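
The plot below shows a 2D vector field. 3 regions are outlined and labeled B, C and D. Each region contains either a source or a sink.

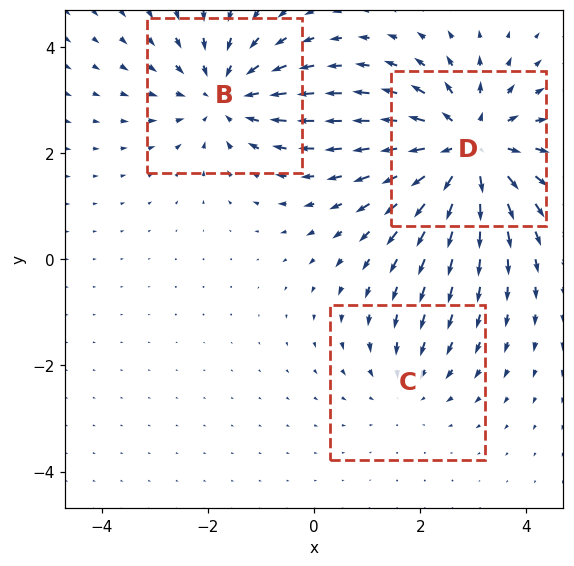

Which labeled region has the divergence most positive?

D

Divergence at each region's feature centre — B: about -3, C: about -2, D: about +4. Region D is most positive.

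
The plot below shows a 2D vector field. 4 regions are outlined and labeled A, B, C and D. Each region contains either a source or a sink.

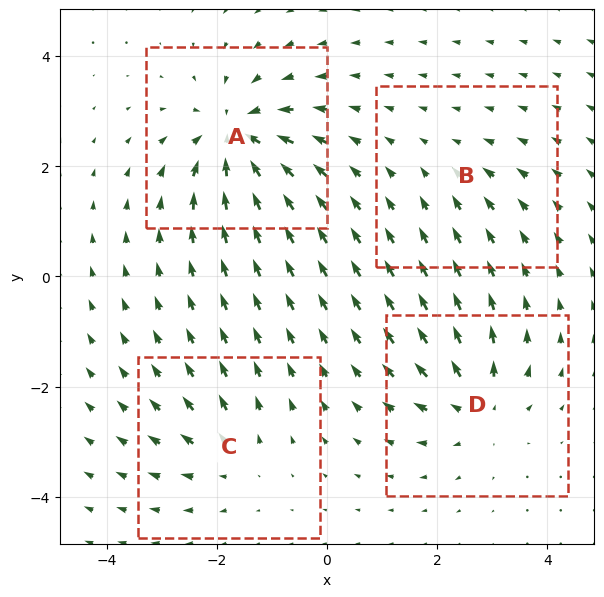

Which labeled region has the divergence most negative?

A

Divergence at each region's feature centre — A: about -8, B: about -2, C: about +4, D: about +6. Region A is most negative.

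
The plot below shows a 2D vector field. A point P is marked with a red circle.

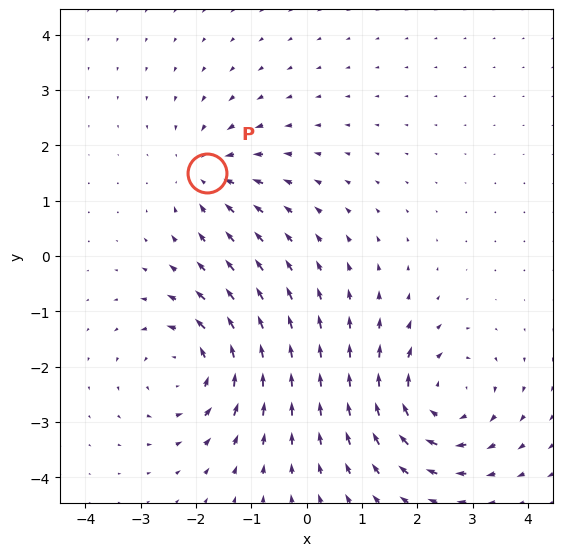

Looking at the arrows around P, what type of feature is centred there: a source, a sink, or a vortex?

sink

At P (-1.8, 1.5) the arrows converge inward. Divergence about -4, curl ≈0 — negative divergence with near-zero curl is a sink.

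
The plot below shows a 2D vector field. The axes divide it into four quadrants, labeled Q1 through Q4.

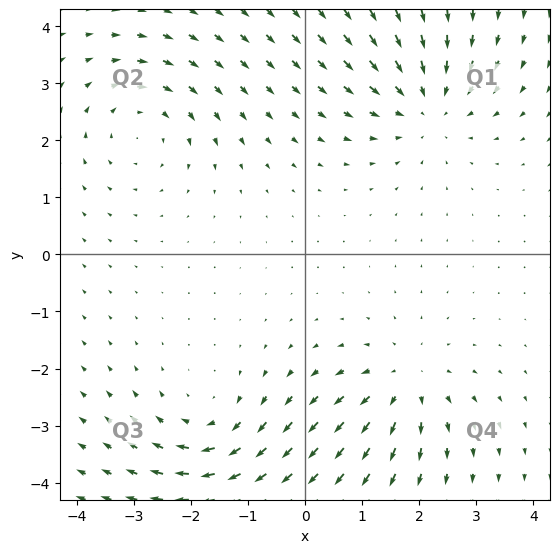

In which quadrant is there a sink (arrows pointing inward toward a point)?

Q1

The sink sits at approximately (2.1, 2.6), which lies in quadrant Q1. The divergence there is about -4, negative as expected for a sink.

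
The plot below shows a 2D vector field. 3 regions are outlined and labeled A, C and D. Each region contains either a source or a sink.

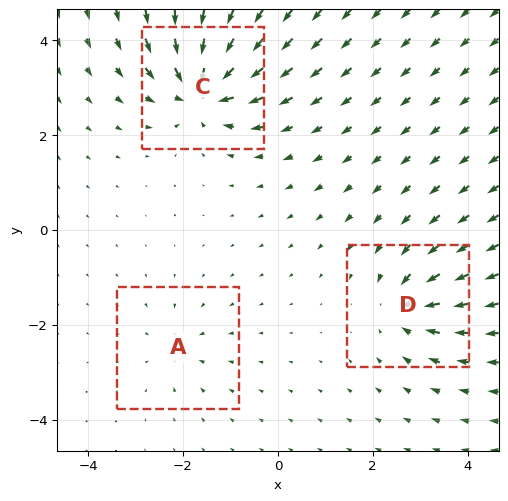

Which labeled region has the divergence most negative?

Divergence at each region's feature centre — A: about -2, C: about -6, D: about -4. Region C is most negative.

C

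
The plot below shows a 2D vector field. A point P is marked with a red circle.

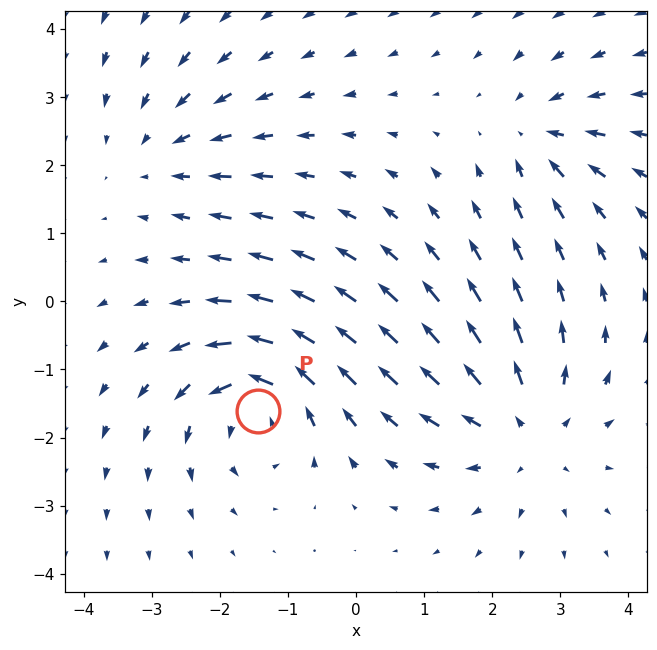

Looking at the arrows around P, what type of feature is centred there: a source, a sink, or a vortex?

At P (-1.4, -1.6) the arrows circulate counterclockwise. Divergence ≈0, curl about +6 — near-zero divergence with nonzero curl is a vortex.

vortex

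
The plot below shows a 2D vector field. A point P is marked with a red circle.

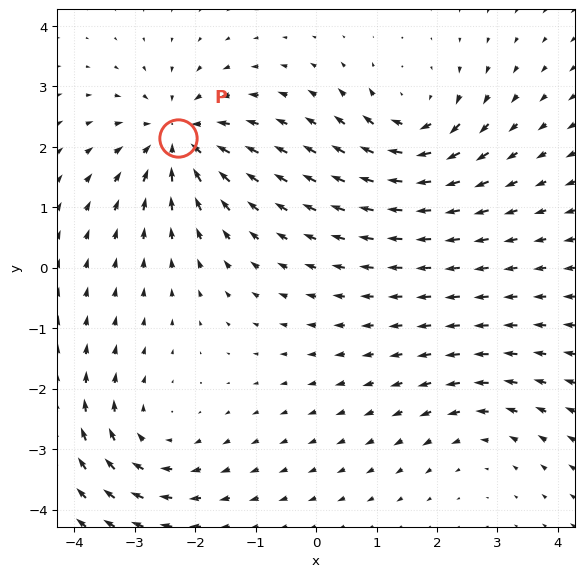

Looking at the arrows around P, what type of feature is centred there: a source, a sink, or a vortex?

sink

At P (-2.3, 2.1) the arrows converge inward. Divergence about -5, curl ≈0 — negative divergence with near-zero curl is a sink.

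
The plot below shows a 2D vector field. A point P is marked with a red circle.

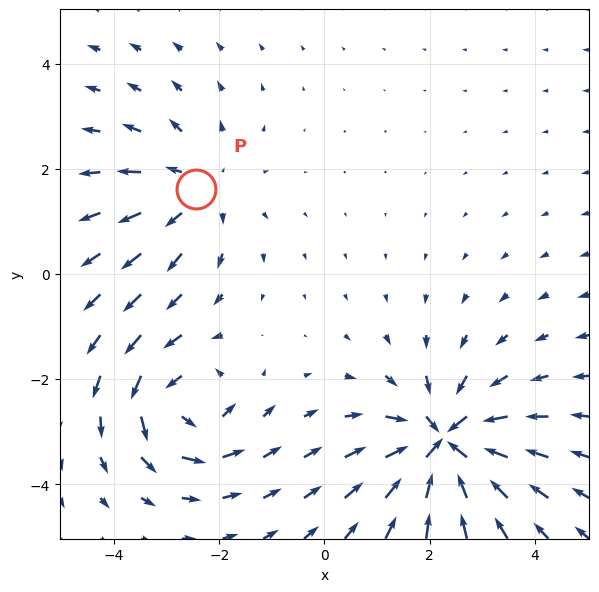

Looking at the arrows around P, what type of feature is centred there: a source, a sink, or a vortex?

At P (-2.4, 1.6) the arrows spread outward. Divergence about +3, curl ≈0 — positive divergence with near-zero curl is a source.

source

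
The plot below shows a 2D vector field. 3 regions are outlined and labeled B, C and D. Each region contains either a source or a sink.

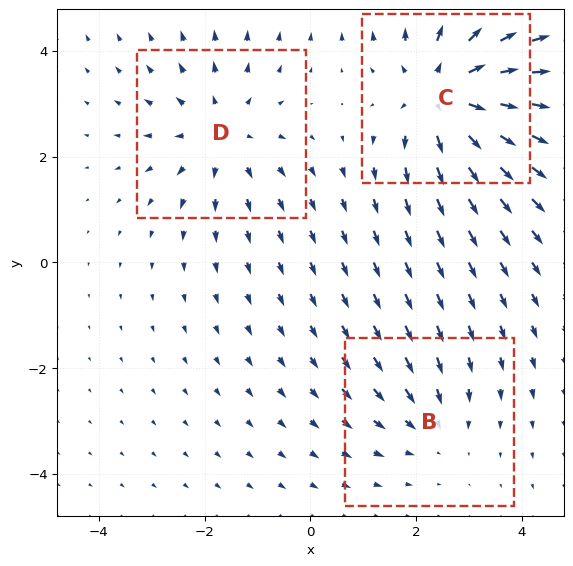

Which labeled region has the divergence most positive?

Divergence at each region's feature centre — B: about -2, C: about +4, D: about +3. Region C is most positive.

C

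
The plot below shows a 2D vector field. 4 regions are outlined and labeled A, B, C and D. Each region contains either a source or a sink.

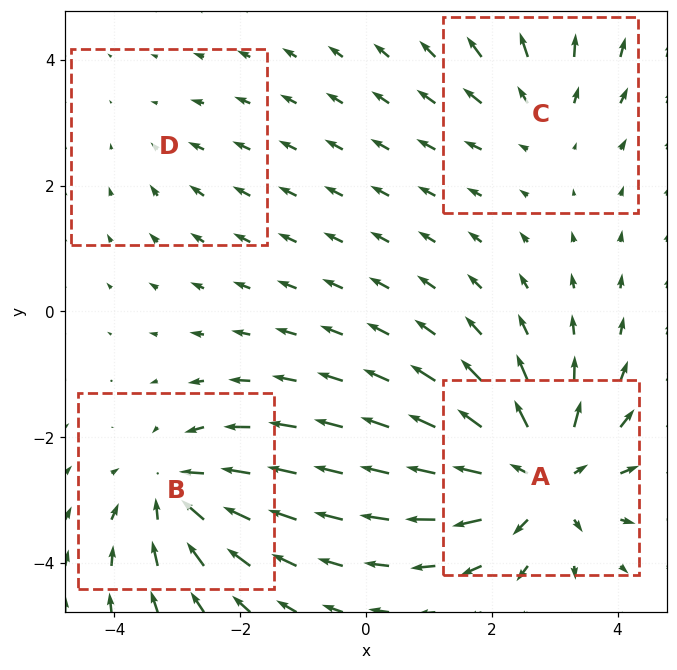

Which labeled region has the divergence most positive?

A

Divergence at each region's feature centre — A: about +7, B: about -5, C: about +3, D: about -2. Region A is most positive.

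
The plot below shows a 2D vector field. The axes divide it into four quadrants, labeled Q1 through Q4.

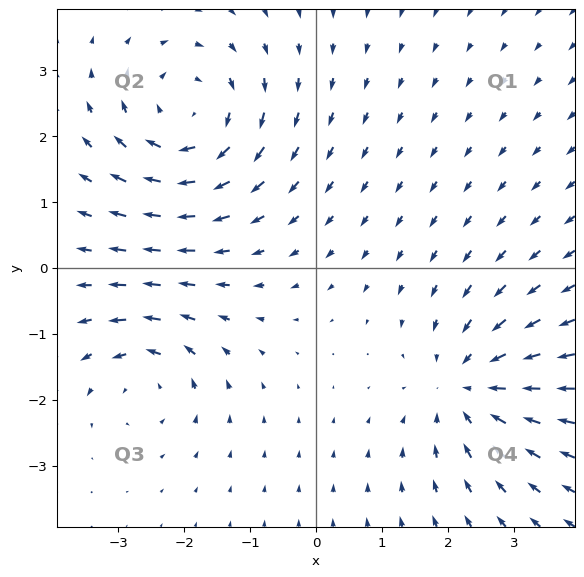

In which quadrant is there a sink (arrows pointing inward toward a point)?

Q4

The sink sits at approximately (2.3, -1.8), which lies in quadrant Q4. The divergence there is about -4, negative as expected for a sink.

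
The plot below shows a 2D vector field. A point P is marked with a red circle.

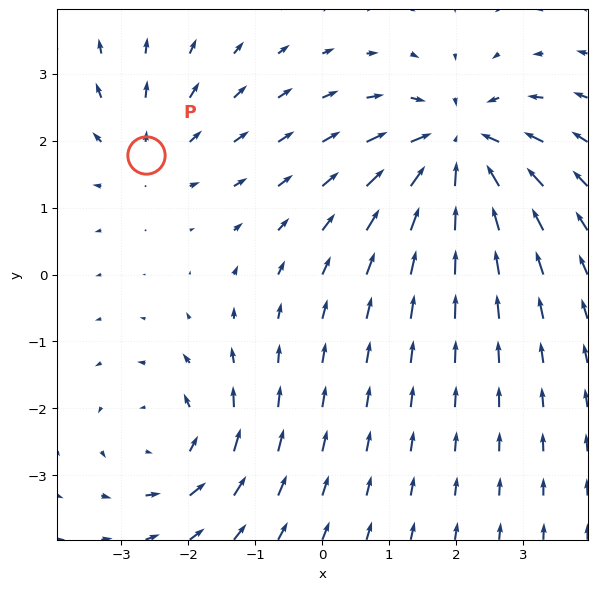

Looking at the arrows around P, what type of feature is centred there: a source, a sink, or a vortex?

At P (-2.6, 1.8) the arrows spread outward. Divergence about +2, curl ≈0 — positive divergence with near-zero curl is a source.

source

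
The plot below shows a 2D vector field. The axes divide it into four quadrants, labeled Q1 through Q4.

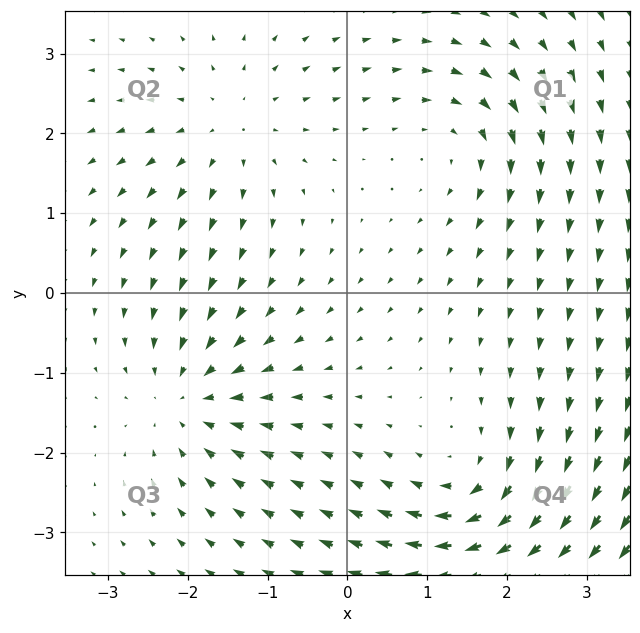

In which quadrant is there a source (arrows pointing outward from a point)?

The source sits at approximately (-1.5, 2.1), which lies in quadrant Q2. The divergence there is about +3, positive as expected for a source.

Q2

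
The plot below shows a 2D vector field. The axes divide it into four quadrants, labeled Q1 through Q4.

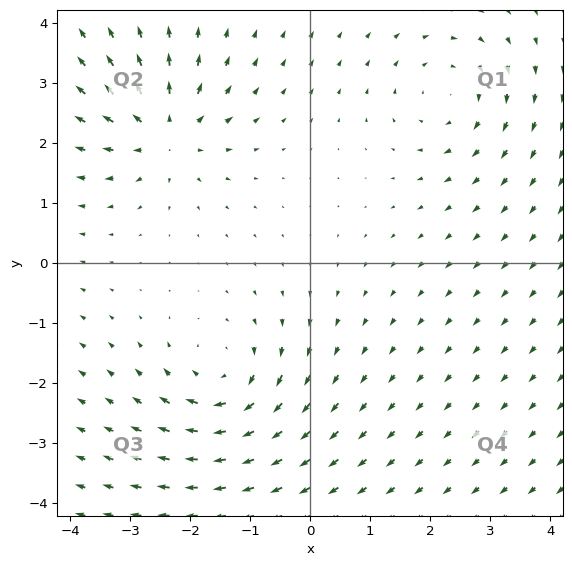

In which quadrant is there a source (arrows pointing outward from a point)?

Q2

The source sits at approximately (-2.4, 2.2), which lies in quadrant Q2. The divergence there is about +4, positive as expected for a source.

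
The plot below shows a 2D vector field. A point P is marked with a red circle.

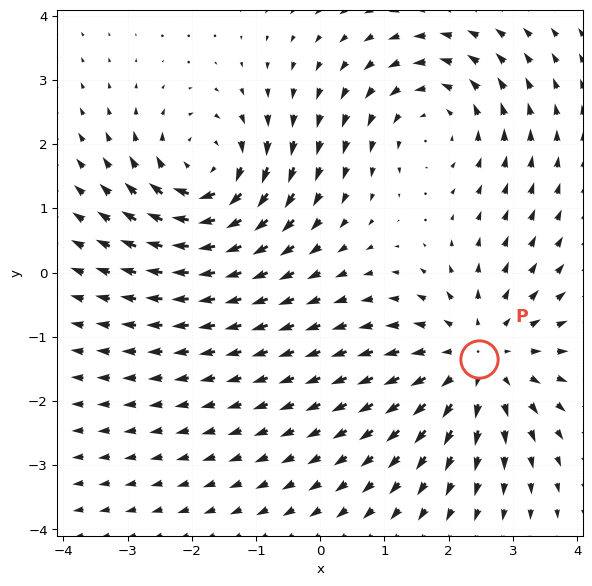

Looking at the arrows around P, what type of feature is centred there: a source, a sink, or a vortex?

source

At P (2.5, -1.3) the arrows spread outward. Divergence about +4, curl ≈0 — positive divergence with near-zero curl is a source.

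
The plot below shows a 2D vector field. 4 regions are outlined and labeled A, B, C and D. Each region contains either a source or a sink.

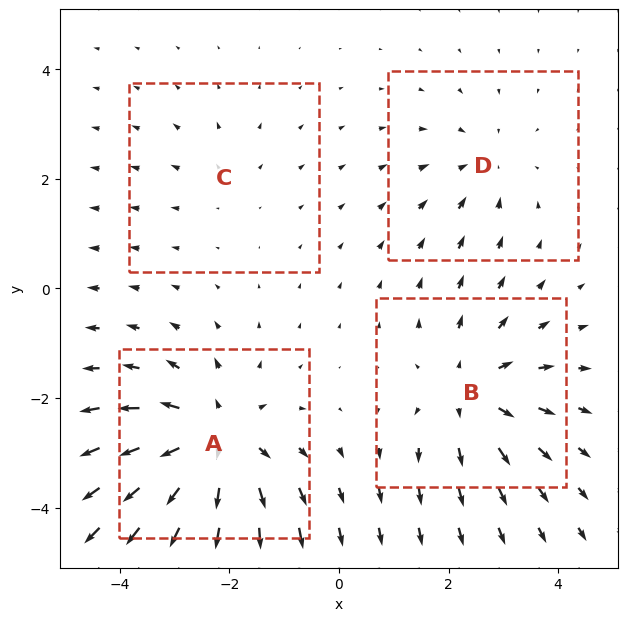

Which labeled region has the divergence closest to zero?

C

Divergence at each region's feature centre — A: about +7, B: about +5, C: about +2, D: about -3. Region C is closest to zero.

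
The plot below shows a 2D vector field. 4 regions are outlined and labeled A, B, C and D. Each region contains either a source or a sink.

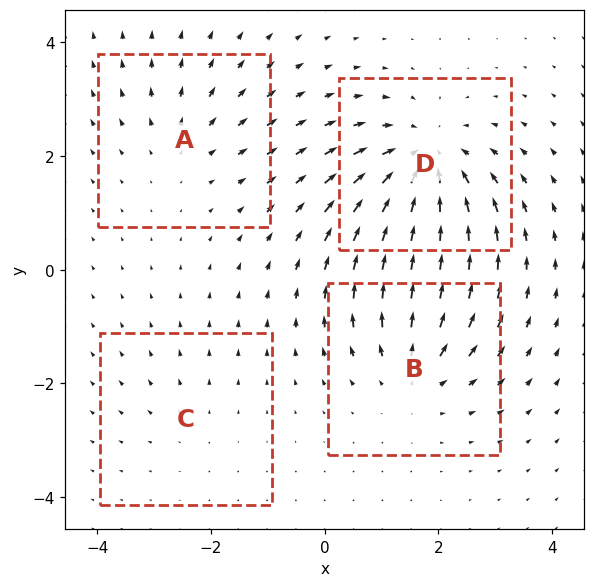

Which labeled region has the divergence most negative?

Divergence at each region's feature centre — A: about +3, B: about +4, C: about +2, D: about -6. Region D is most negative.

D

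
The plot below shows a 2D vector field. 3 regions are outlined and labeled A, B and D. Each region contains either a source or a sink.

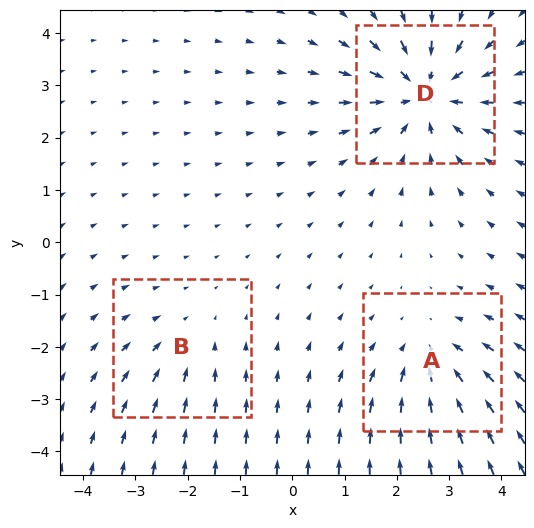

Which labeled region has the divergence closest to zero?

B

Divergence at each region's feature centre — A: about -3, B: about -2, D: about -5. Region B is closest to zero.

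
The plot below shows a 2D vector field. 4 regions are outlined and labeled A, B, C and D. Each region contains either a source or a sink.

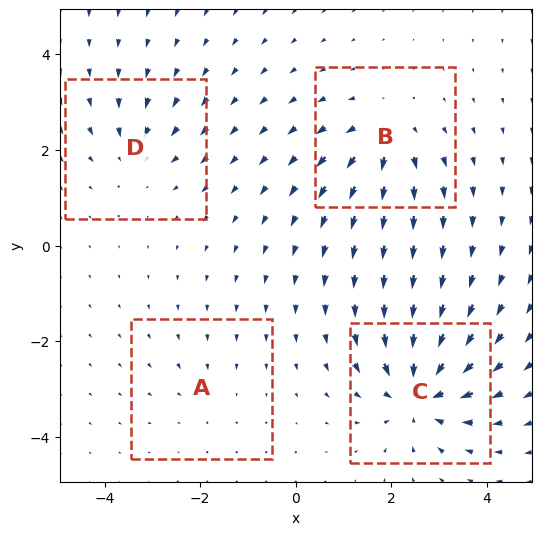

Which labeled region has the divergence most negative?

C

Divergence at each region's feature centre — A: about -2, B: about +5, C: about -8, D: about -4. Region C is most negative.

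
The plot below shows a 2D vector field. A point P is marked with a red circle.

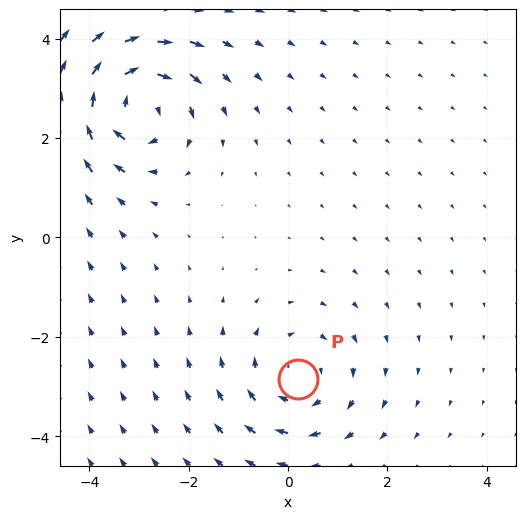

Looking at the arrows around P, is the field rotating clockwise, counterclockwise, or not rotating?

Near P at (0.2, -2.9) the arrows circulate clockwise. The curl (z-component) there is about -3; negative curl means clockwise rotation.

clockwise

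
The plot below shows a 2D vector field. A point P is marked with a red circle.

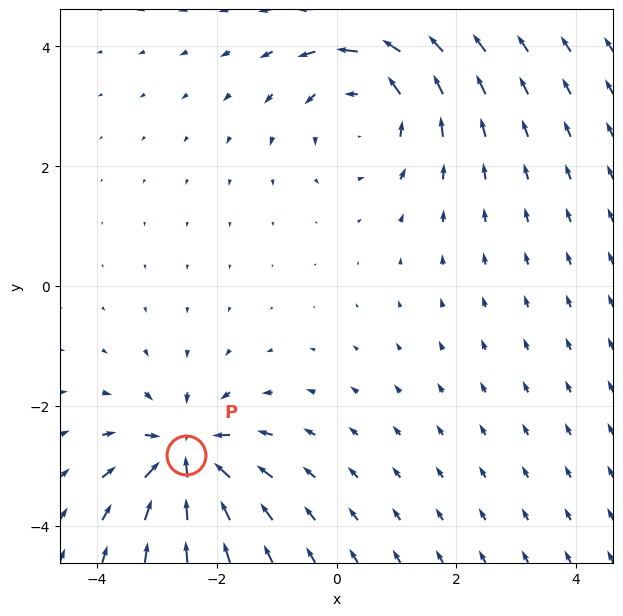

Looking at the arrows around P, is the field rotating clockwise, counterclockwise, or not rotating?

Near P at (-2.5, -2.8) the arrows show no circulation. The curl there is ≈0.

not rotating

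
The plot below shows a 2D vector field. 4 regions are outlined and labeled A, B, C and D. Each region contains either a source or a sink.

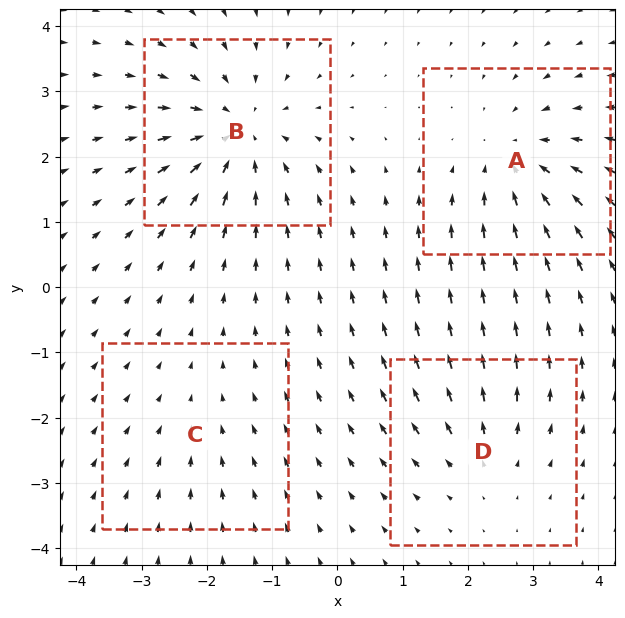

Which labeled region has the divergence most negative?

Divergence at each region's feature centre — A: about -5, B: about -6, C: about -2, D: about +3. Region B is most negative.

B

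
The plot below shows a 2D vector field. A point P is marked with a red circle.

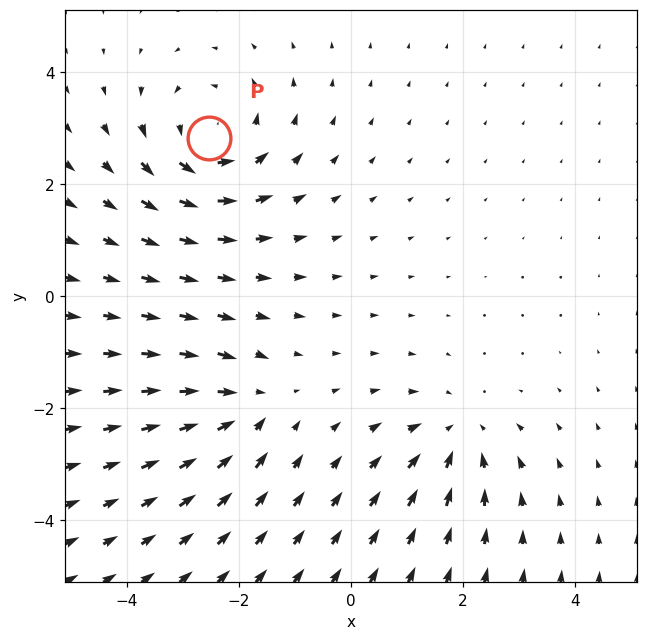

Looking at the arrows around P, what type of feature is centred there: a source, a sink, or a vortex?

At P (-2.5, 2.8) the arrows circulate counterclockwise. Divergence ≈0, curl about +4 — near-zero divergence with nonzero curl is a vortex.

vortex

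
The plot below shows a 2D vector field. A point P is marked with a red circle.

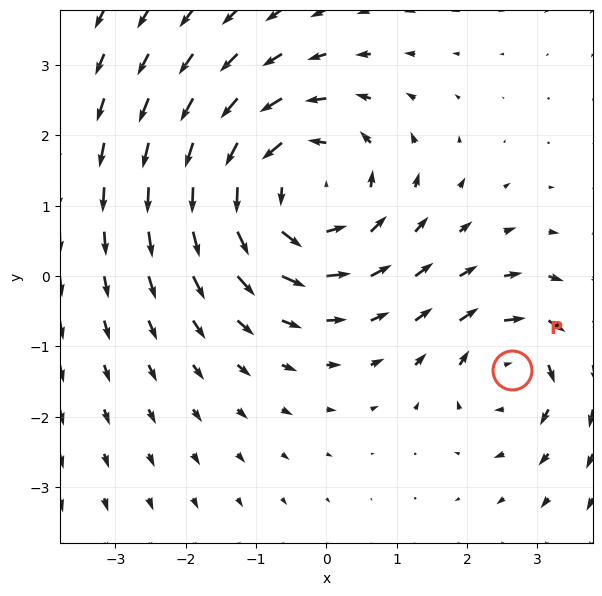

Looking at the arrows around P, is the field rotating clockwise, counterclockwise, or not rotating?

clockwise

Near P at (2.6, -1.3) the arrows circulate clockwise. The curl (z-component) there is about -4; negative curl means clockwise rotation.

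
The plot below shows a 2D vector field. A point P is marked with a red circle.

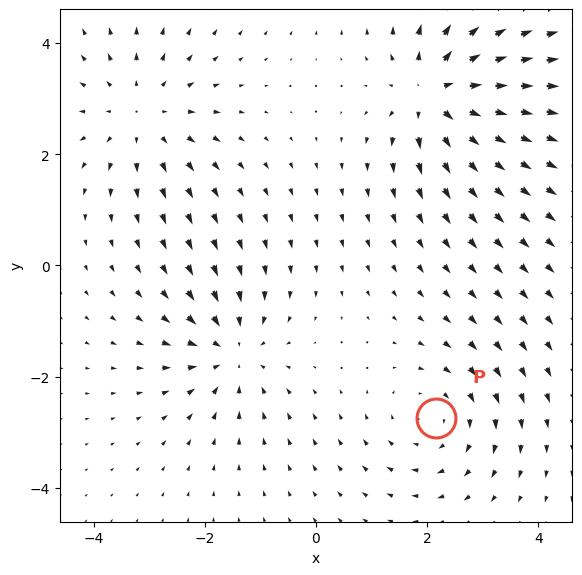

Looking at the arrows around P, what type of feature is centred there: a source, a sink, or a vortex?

vortex

At P (2.2, -2.7) the arrows circulate clockwise. Divergence ≈0, curl about -3 — near-zero divergence with nonzero curl is a vortex.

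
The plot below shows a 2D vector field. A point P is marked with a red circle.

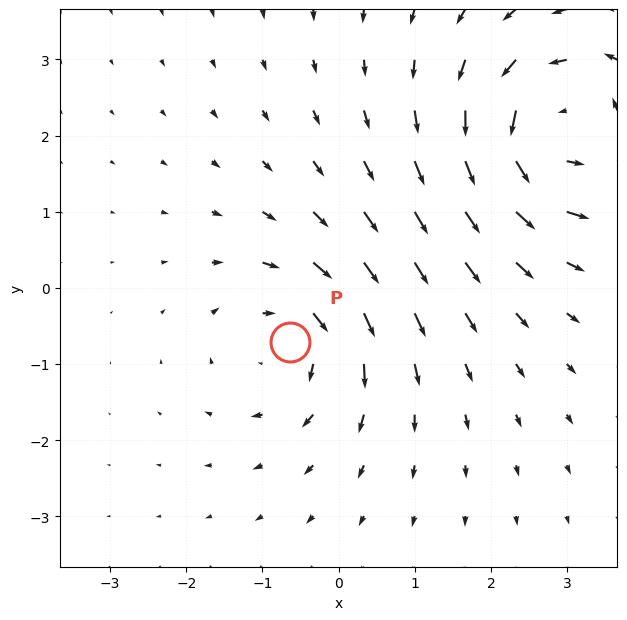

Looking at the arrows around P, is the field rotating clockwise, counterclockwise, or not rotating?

clockwise

Near P at (-0.6, -0.7) the arrows circulate clockwise. The curl (z-component) there is about -4; negative curl means clockwise rotation.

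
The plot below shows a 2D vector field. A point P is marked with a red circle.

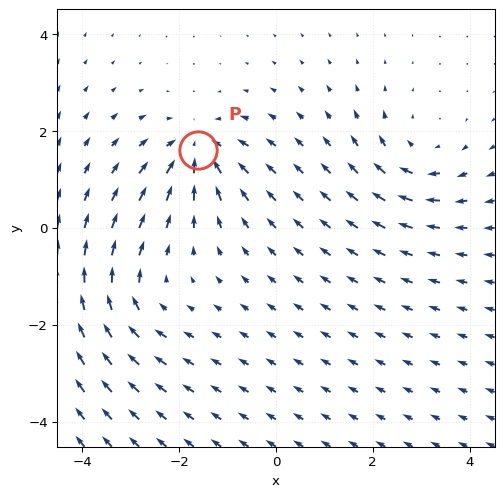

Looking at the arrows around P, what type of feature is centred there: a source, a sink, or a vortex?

At P (-1.6, 1.6) the arrows converge inward. Divergence about -4, curl ≈0 — negative divergence with near-zero curl is a sink.

sink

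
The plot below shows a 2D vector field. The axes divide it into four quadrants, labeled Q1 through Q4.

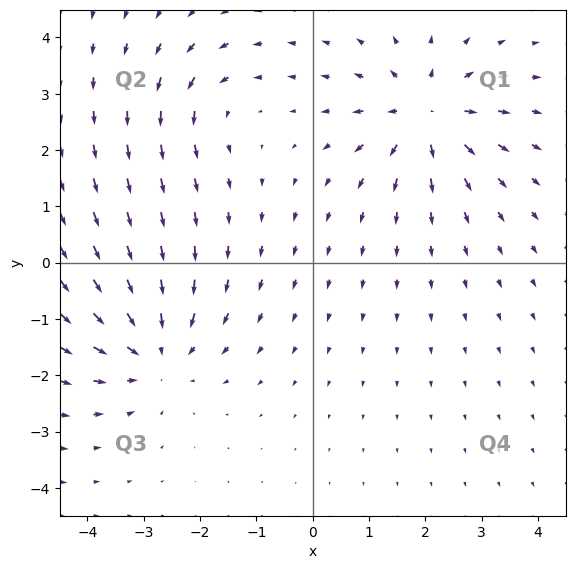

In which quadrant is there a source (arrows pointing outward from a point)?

Q1

The source sits at approximately (2.0, 2.6), which lies in quadrant Q1. The divergence there is about +6, positive as expected for a source.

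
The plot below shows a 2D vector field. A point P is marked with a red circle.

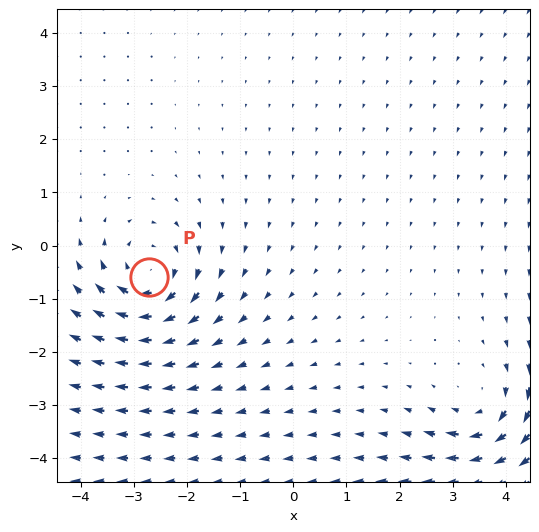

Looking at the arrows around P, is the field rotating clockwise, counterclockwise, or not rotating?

Near P at (-2.7, -0.6) the arrows circulate clockwise. The curl (z-component) there is about -4; negative curl means clockwise rotation.

clockwise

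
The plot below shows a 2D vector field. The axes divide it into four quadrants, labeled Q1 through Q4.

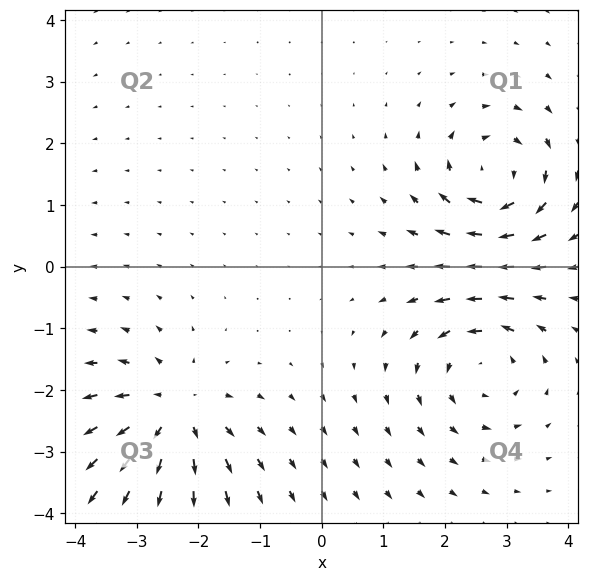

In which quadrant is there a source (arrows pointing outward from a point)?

The source sits at approximately (-2.4, -2.4), which lies in quadrant Q3. The divergence there is about +6, positive as expected for a source.

Q3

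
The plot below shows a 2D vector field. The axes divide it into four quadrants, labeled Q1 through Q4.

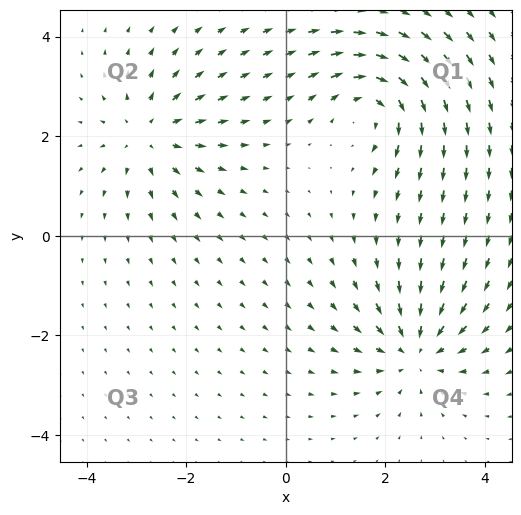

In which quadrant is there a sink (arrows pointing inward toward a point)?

The sink sits at approximately (2.6, -2.3), which lies in quadrant Q4. The divergence there is about -4, negative as expected for a sink.

Q4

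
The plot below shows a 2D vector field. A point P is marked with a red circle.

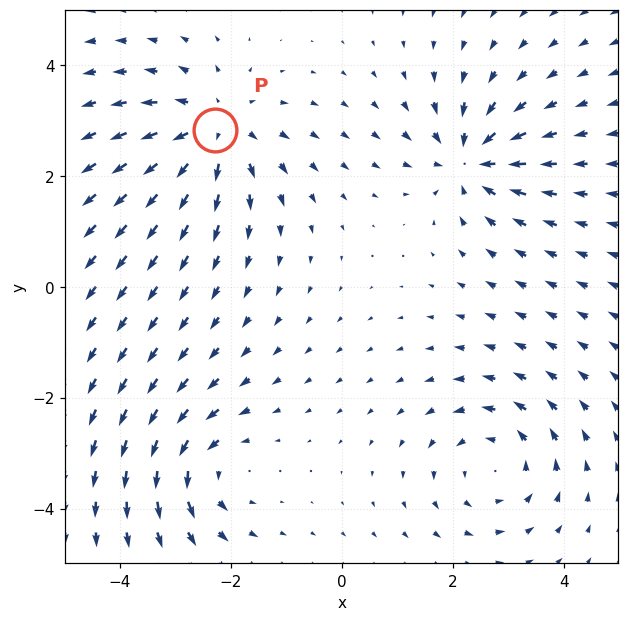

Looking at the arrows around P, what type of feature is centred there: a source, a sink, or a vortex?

At P (-2.3, 2.8) the arrows spread outward. Divergence about +5, curl ≈0 — positive divergence with near-zero curl is a source.

source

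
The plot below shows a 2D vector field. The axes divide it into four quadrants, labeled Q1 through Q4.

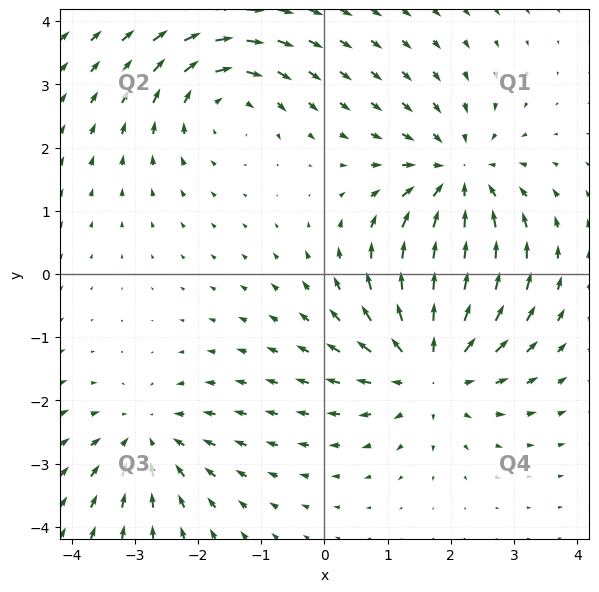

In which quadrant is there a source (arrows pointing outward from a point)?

The source sits at approximately (1.7, -1.4), which lies in quadrant Q4. The divergence there is about +5, positive as expected for a source.

Q4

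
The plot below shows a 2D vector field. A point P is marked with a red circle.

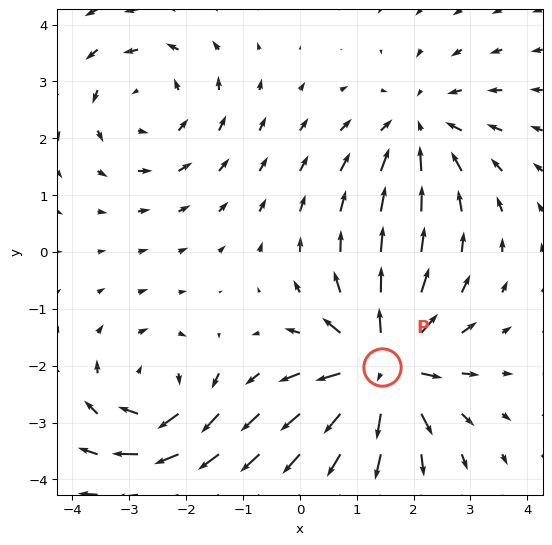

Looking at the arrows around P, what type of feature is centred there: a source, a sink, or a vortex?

source

At P (1.5, -2.0) the arrows spread outward. Divergence about +6, curl ≈0 — positive divergence with near-zero curl is a source.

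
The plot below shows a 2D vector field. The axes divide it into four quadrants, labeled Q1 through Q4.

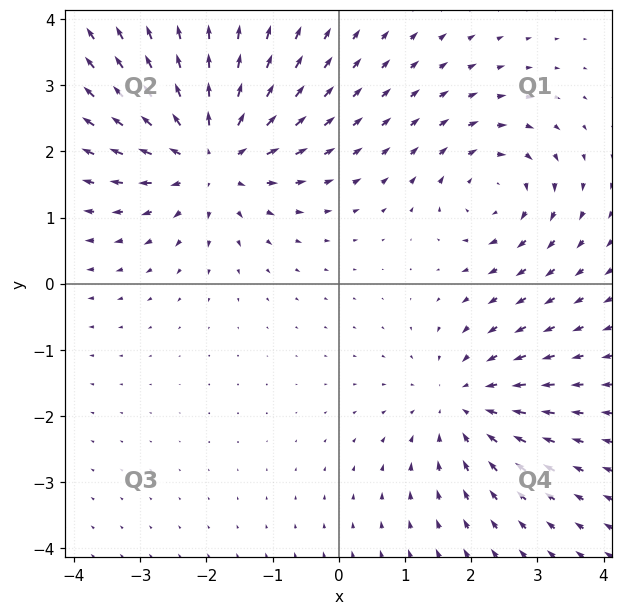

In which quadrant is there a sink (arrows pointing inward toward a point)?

The sink sits at approximately (1.9, -1.8), which lies in quadrant Q4. The divergence there is about -3, negative as expected for a sink.

Q4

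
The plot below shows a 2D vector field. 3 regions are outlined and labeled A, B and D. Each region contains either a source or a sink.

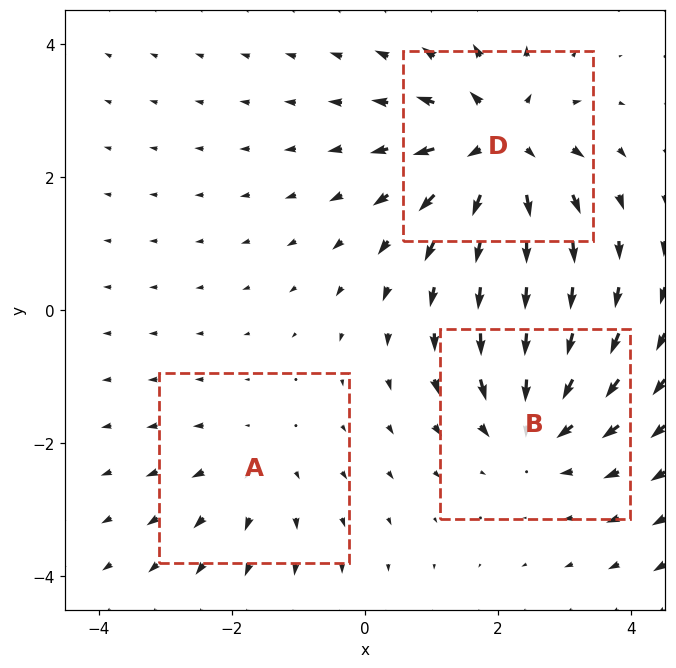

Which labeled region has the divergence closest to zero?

Divergence at each region's feature centre — A: about +2, B: about -4, D: about +5. Region A is closest to zero.

A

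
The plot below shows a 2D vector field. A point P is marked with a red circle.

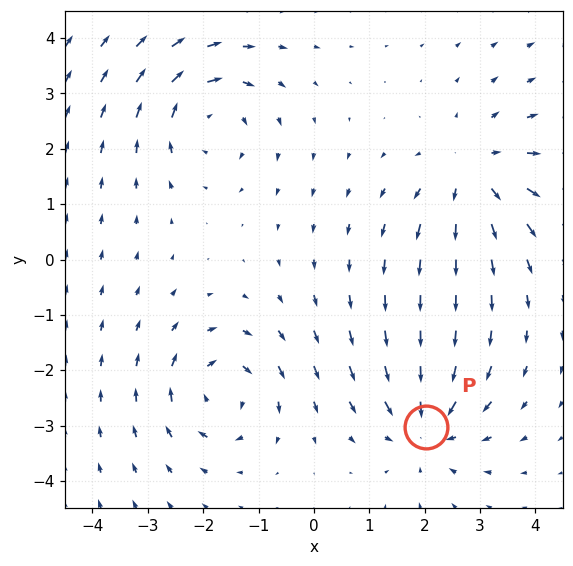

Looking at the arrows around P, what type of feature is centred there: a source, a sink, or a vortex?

sink

At P (2.0, -3.0) the arrows converge inward. Divergence about -4, curl ≈0 — negative divergence with near-zero curl is a sink.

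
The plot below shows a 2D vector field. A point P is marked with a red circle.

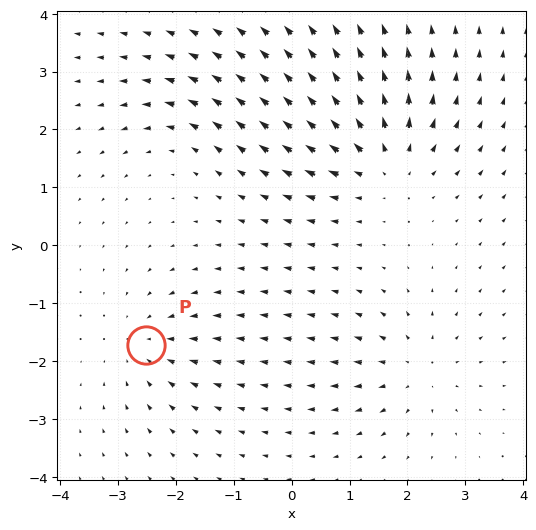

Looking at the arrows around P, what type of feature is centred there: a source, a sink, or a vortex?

At P (-2.5, -1.7) the arrows converge inward. Divergence about -3, curl ≈0 — negative divergence with near-zero curl is a sink.

sink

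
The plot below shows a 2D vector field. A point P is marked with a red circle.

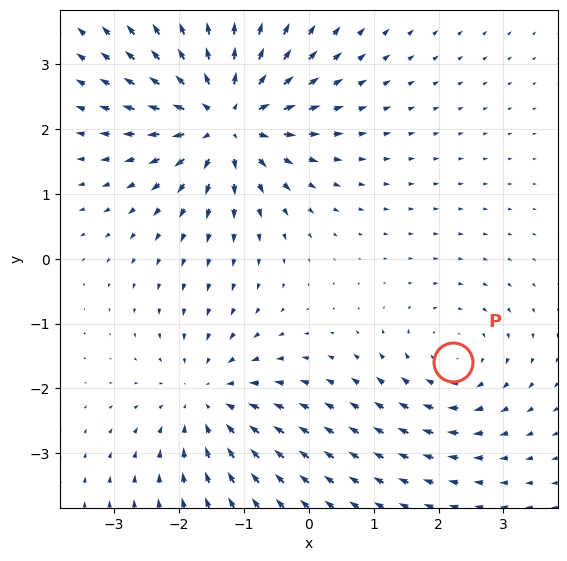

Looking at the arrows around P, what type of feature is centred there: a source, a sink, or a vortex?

vortex

At P (2.2, -1.6) the arrows circulate clockwise. Divergence ≈0, curl about -3 — near-zero divergence with nonzero curl is a vortex.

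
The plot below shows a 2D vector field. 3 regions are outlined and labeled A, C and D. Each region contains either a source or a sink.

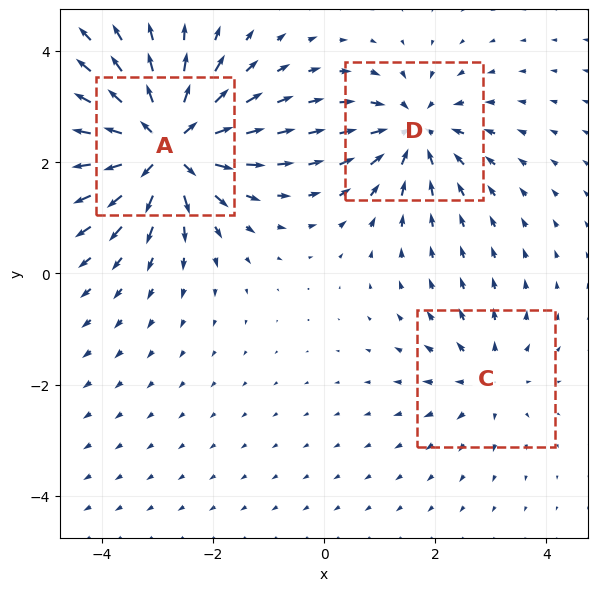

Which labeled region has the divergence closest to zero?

Divergence at each region's feature centre — A: about +6, C: about +2, D: about -4. Region C is closest to zero.

C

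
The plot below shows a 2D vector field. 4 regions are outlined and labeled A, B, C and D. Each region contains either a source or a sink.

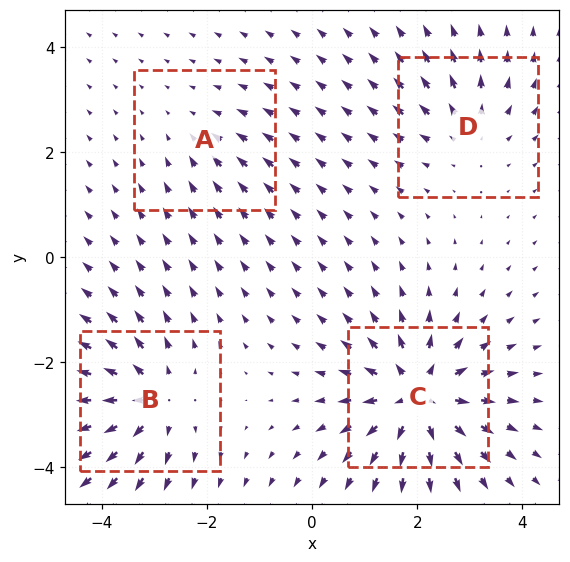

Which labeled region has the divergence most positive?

C

Divergence at each region's feature centre — A: about -2, B: about +6, C: about +8, D: about +4. Region C is most positive.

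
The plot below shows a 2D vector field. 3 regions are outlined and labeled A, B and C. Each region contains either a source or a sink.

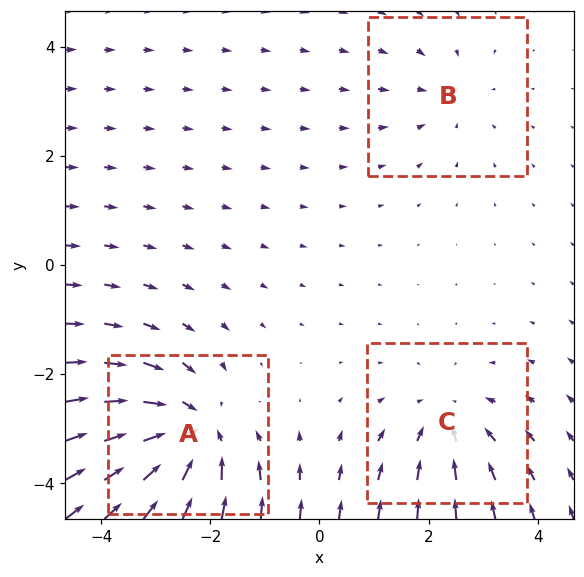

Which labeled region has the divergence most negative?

A

Divergence at each region's feature centre — A: about -5, B: about -2, C: about -3. Region A is most negative.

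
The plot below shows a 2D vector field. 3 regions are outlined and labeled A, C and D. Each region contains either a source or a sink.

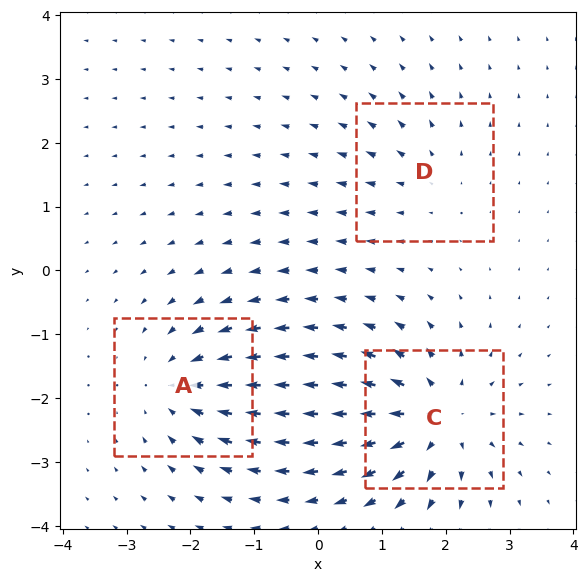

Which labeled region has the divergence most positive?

Divergence at each region's feature centre — A: about -4, C: about +5, D: about +2. Region C is most positive.

C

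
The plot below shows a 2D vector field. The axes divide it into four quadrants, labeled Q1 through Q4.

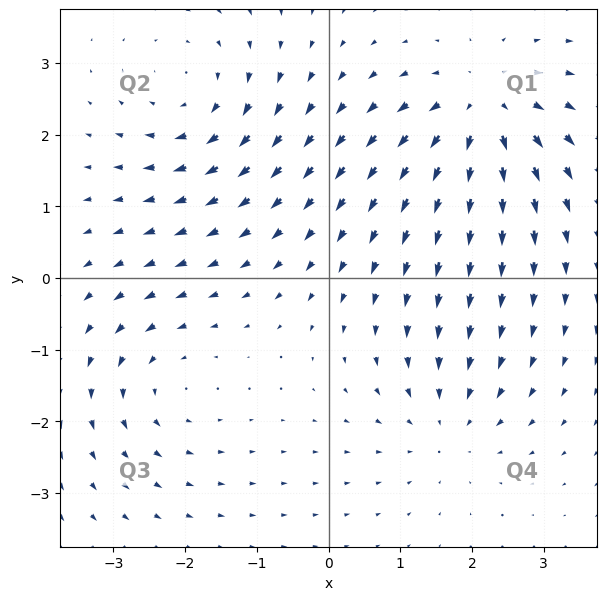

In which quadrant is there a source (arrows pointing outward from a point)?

Q1

The source sits at approximately (2.2, 2.4), which lies in quadrant Q1. The divergence there is about +5, positive as expected for a source.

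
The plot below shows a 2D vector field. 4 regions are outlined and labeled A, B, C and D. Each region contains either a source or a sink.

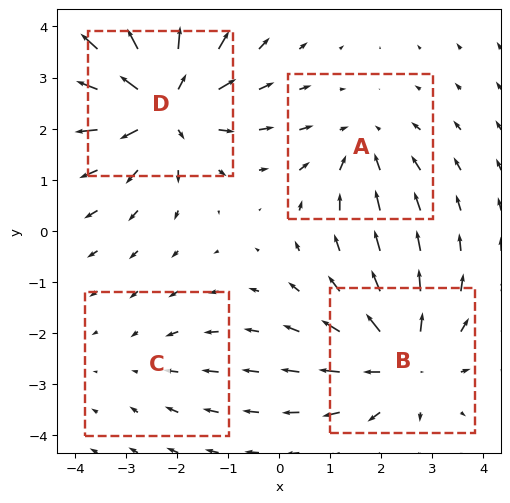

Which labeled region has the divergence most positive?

D

Divergence at each region's feature centre — A: about -3, B: about +4, C: about -2, D: about +6. Region D is most positive.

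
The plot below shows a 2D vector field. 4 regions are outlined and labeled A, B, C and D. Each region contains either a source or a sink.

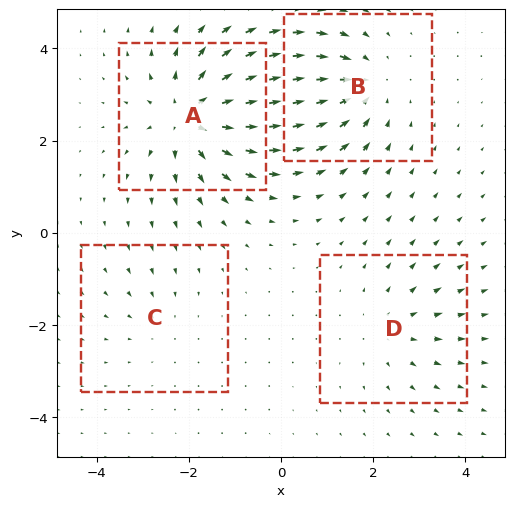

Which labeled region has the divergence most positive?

Divergence at each region's feature centre — A: about +6, B: about -5, C: about -2, D: about +3. Region A is most positive.

A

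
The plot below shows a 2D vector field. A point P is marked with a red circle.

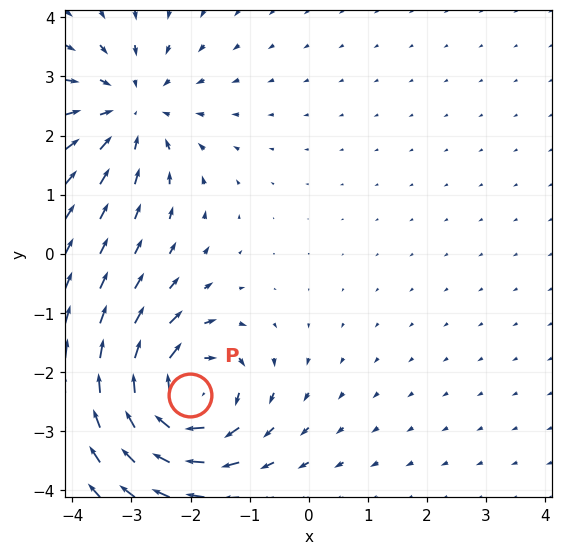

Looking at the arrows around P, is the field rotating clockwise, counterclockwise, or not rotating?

Near P at (-2.0, -2.4) the arrows circulate clockwise. The curl (z-component) there is about -6; negative curl means clockwise rotation.

clockwise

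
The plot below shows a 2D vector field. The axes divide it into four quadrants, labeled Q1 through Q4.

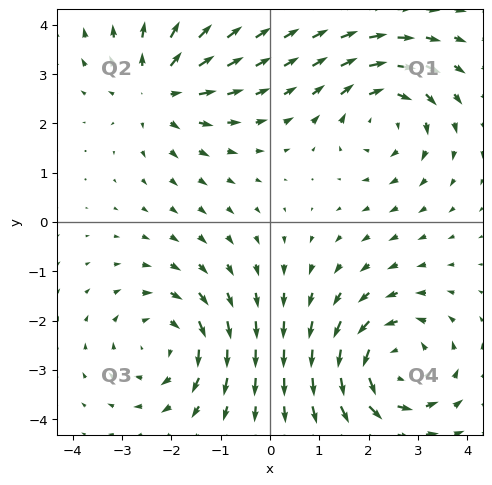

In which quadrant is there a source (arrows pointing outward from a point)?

Q2

The source sits at approximately (-2.3, 2.7), which lies in quadrant Q2. The divergence there is about +4, positive as expected for a source.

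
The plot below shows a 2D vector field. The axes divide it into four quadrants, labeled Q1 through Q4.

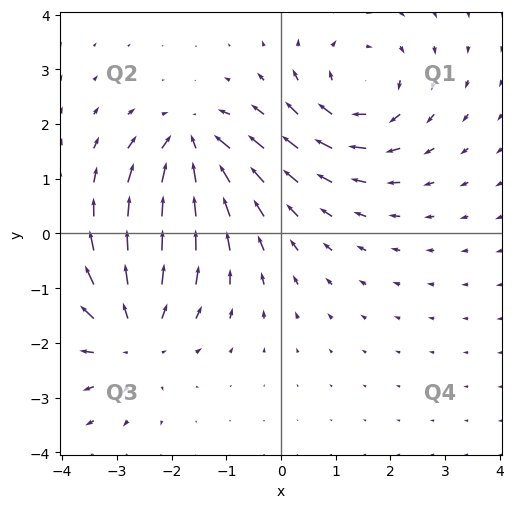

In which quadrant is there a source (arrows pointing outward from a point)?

The source sits at approximately (-2.7, -1.9), which lies in quadrant Q3. The divergence there is about +4, positive as expected for a source.

Q3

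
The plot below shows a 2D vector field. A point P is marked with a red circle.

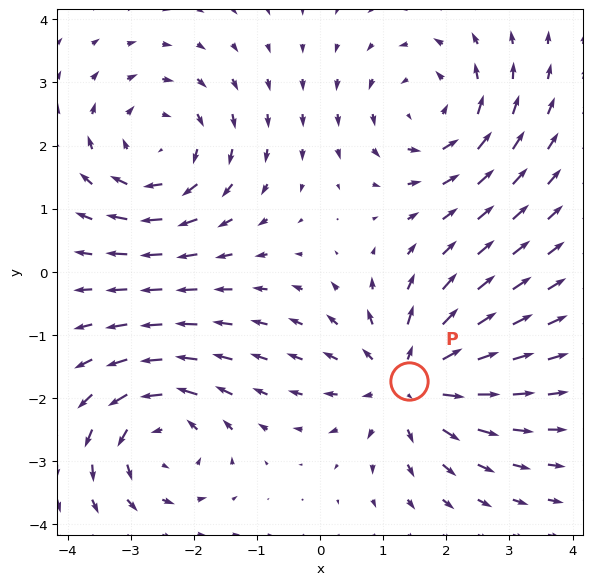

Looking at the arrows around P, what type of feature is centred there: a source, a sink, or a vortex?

At P (1.4, -1.7) the arrows spread outward. Divergence about +5, curl ≈0 — positive divergence with near-zero curl is a source.

source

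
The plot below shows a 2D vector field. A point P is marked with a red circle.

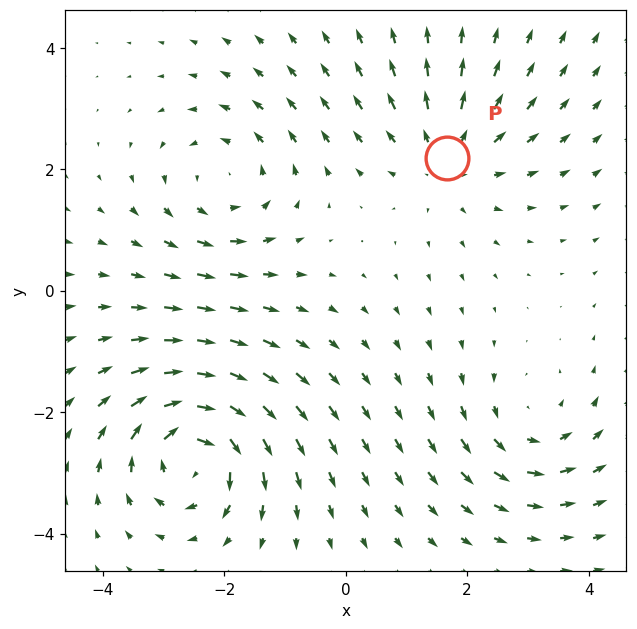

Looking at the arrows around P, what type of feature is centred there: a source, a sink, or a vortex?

At P (1.7, 2.2) the arrows spread outward. Divergence about +3, curl ≈0 — positive divergence with near-zero curl is a source.

source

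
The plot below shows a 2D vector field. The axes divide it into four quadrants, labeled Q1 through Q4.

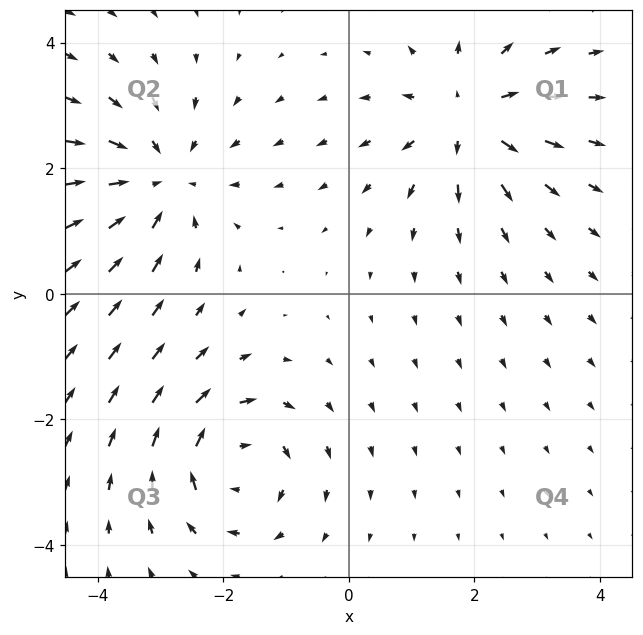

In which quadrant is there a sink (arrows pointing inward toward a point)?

The sink sits at approximately (-3.0, 1.8), which lies in quadrant Q2. The divergence there is about -3, negative as expected for a sink.

Q2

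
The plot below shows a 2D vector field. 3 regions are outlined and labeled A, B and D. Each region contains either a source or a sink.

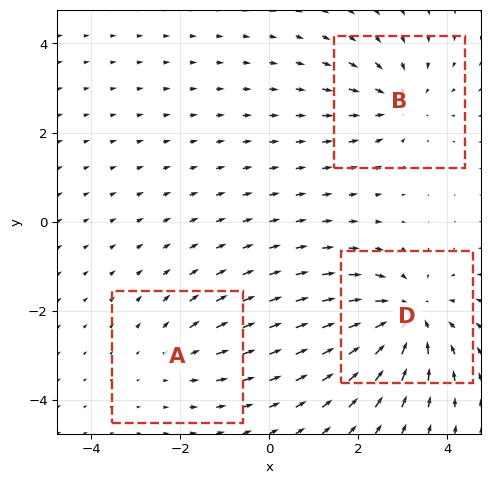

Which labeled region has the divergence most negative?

D

Divergence at each region's feature centre — A: about +2, B: about -3, D: about -4. Region D is most negative.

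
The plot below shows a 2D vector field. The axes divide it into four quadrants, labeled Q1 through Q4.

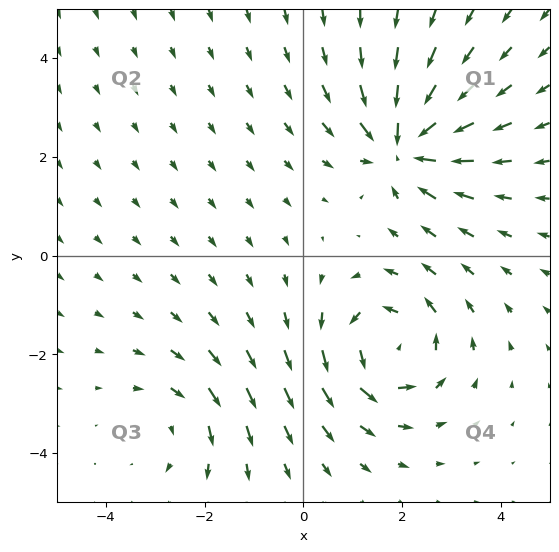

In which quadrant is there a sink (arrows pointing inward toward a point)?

Q1

The sink sits at approximately (2.0, 2.2), which lies in quadrant Q1. The divergence there is about -5, negative as expected for a sink.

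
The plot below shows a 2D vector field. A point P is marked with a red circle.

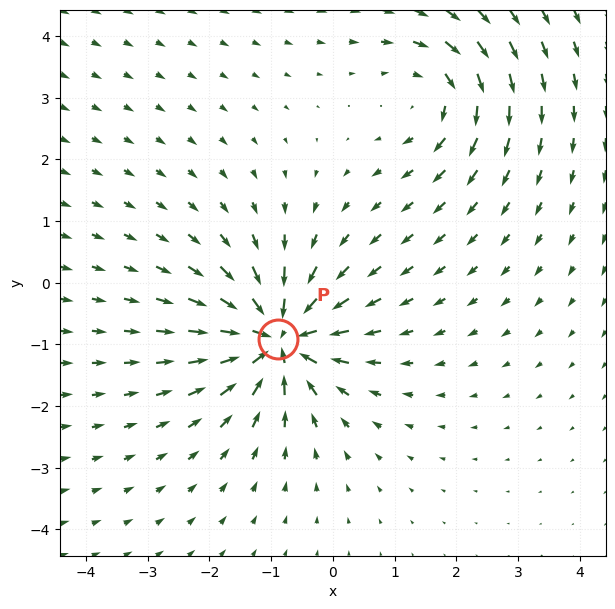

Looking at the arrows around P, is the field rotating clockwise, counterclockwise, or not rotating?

not rotating

Near P at (-0.9, -0.9) the arrows show no circulation. The curl there is ≈0.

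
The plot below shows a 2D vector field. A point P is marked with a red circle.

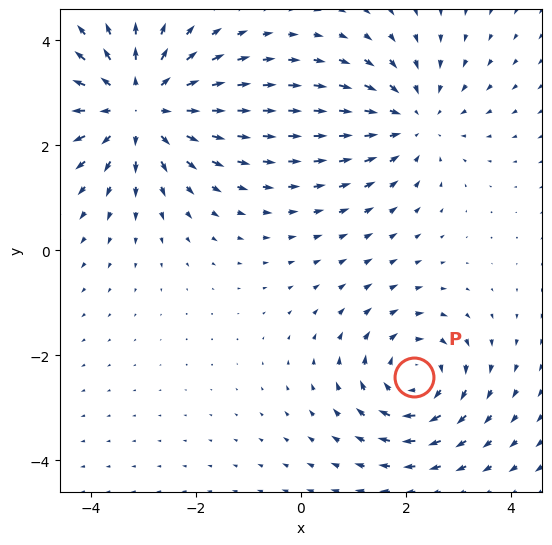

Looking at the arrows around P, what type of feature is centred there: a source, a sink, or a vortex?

vortex

At P (2.2, -2.4) the arrows circulate clockwise. Divergence ≈0, curl about -3 — near-zero divergence with nonzero curl is a vortex.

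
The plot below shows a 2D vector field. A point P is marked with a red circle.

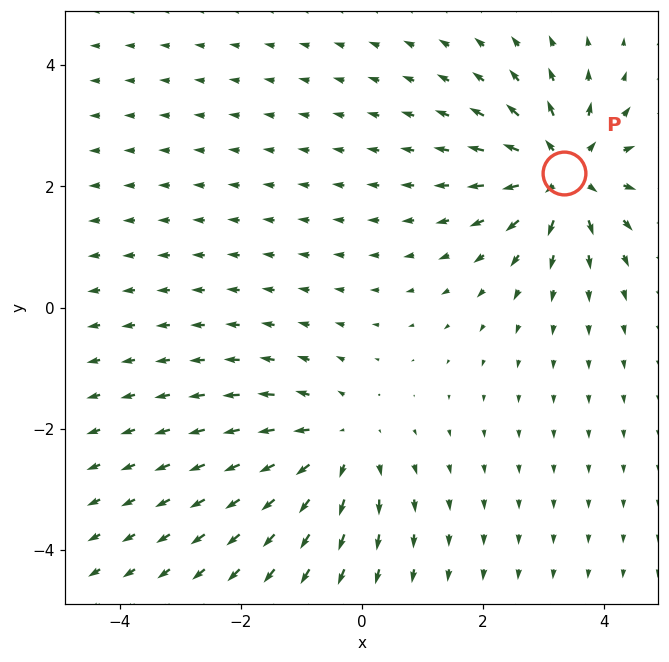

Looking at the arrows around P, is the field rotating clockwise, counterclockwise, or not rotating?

not rotating

Near P at (3.3, 2.2) the arrows show no circulation. The curl there is ≈0.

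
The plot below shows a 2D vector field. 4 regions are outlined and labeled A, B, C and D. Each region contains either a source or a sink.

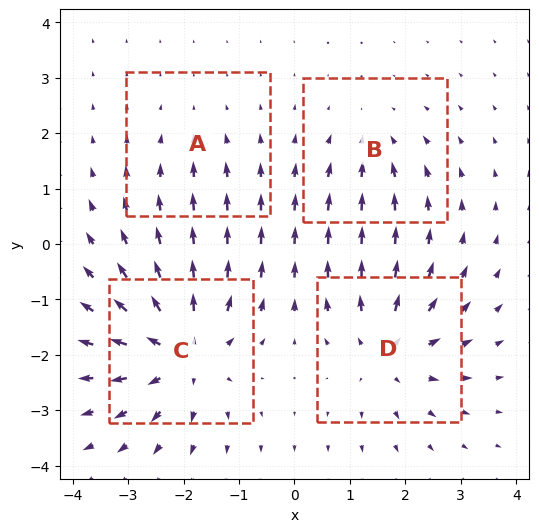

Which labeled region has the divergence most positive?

Divergence at each region's feature centre — A: about -2, B: about -3, C: about +7, D: about +5. Region C is most positive.

C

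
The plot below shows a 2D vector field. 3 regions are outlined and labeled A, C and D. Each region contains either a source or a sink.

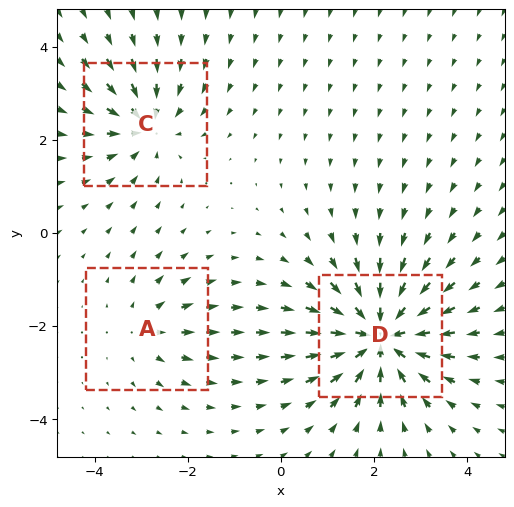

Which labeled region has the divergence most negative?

D

Divergence at each region's feature centre — A: about +2, C: about -4, D: about -6. Region D is most negative.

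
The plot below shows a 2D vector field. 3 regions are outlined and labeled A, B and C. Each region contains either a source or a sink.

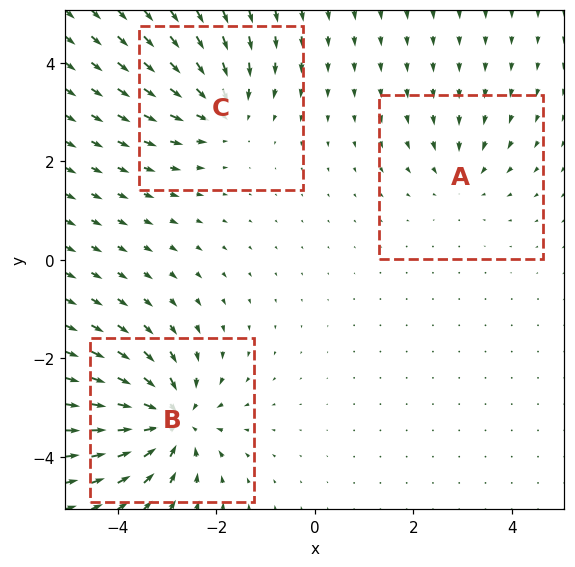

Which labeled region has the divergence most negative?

Divergence at each region's feature centre — A: about -2, B: about -5, C: about -3. Region B is most negative.

B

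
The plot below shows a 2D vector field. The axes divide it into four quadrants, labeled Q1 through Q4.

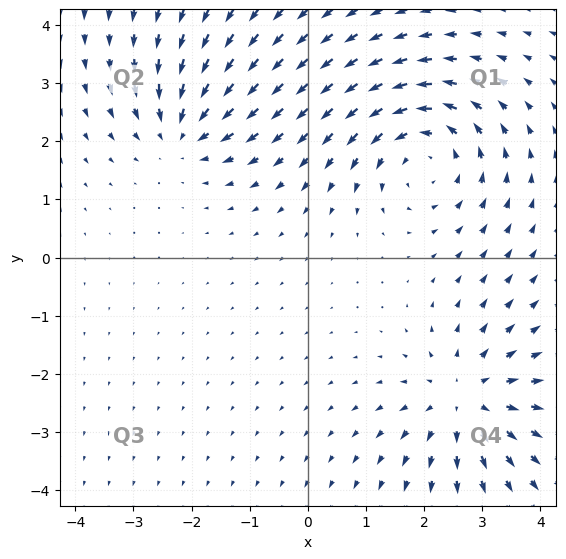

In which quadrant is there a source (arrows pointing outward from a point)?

The source sits at approximately (2.7, -2.4), which lies in quadrant Q4. The divergence there is about +4, positive as expected for a source.

Q4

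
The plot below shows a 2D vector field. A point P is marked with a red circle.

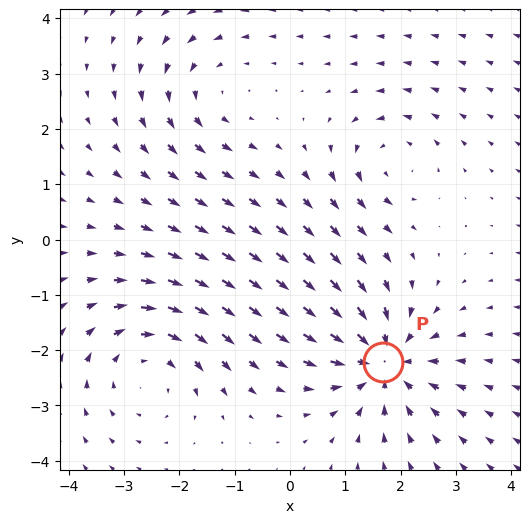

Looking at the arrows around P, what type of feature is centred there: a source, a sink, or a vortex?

At P (1.7, -2.2) the arrows converge inward. Divergence about -5, curl ≈0 — negative divergence with near-zero curl is a sink.

sink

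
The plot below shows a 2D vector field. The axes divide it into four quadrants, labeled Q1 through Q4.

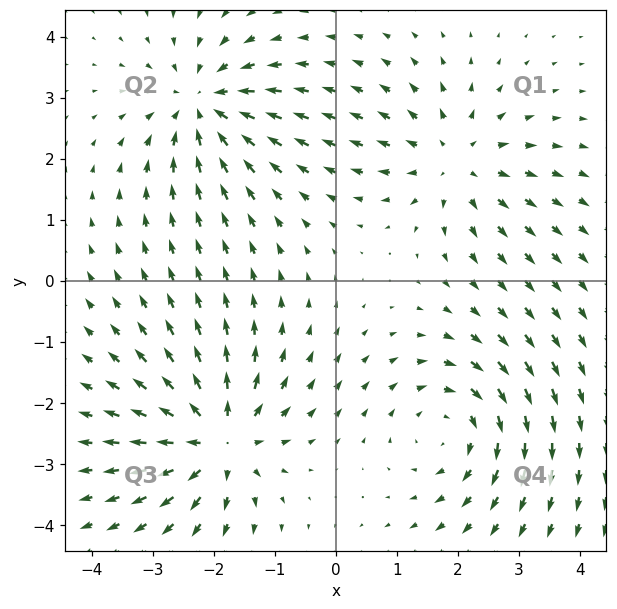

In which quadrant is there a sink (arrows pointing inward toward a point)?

Q2

The sink sits at approximately (-2.2, 2.9), which lies in quadrant Q2. The divergence there is about -4, negative as expected for a sink.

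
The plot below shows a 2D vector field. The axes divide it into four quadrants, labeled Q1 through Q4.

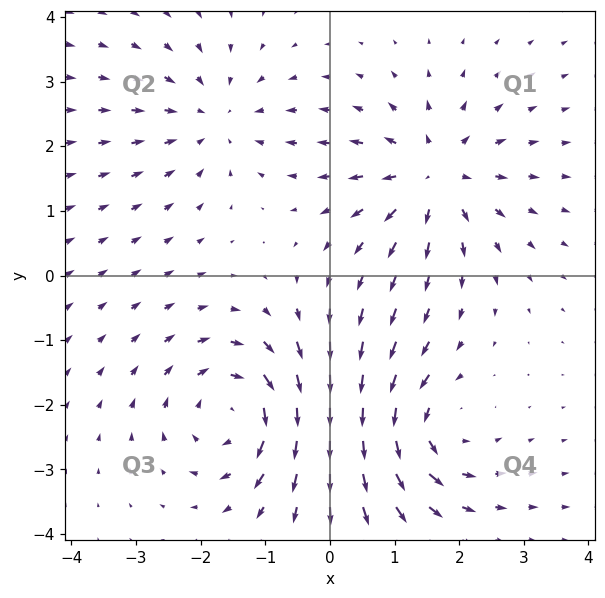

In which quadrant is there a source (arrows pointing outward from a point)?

The source sits at approximately (1.6, 1.5), which lies in quadrant Q1. The divergence there is about +5, positive as expected for a source.

Q1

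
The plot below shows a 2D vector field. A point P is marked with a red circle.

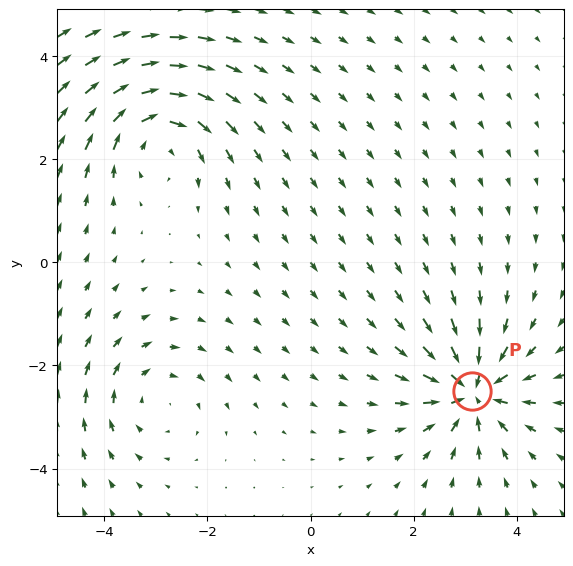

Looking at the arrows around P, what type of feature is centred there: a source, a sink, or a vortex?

sink

At P (3.1, -2.5) the arrows converge inward. Divergence about -7, curl ≈0 — negative divergence with near-zero curl is a sink.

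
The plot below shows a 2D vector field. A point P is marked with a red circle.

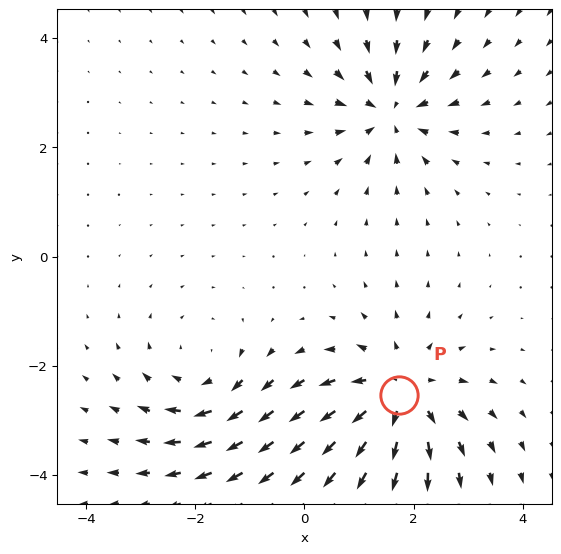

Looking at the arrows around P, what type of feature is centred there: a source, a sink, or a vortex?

source

At P (1.7, -2.5) the arrows spread outward. Divergence about +5, curl ≈0 — positive divergence with near-zero curl is a source.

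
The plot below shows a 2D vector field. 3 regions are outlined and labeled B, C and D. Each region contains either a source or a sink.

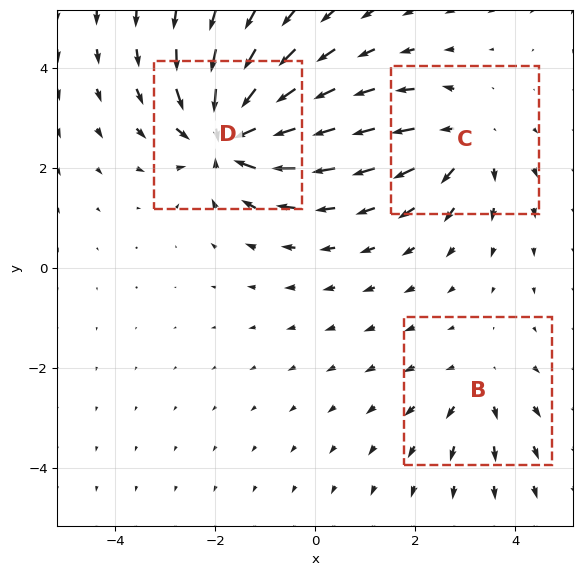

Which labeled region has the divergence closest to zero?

B

Divergence at each region's feature centre — B: about +2, C: about +3, D: about -6. Region B is closest to zero.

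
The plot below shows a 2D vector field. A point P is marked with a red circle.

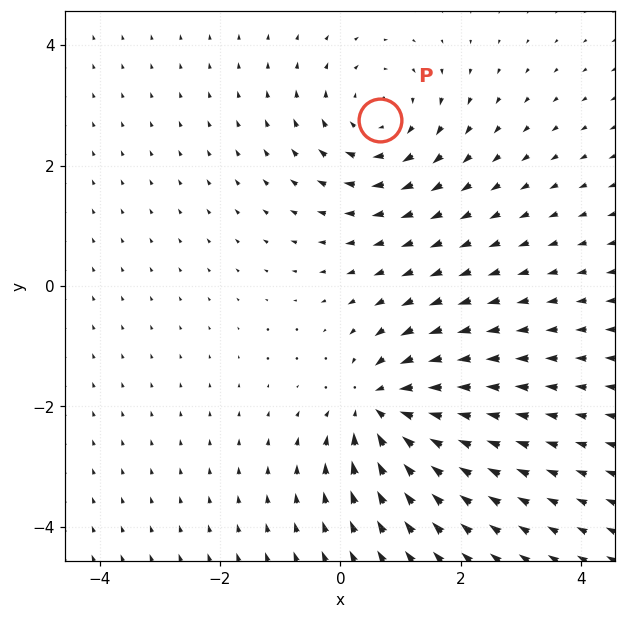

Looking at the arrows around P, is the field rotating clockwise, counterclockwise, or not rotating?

clockwise

Near P at (0.7, 2.8) the arrows circulate clockwise. The curl (z-component) there is about -4; negative curl means clockwise rotation.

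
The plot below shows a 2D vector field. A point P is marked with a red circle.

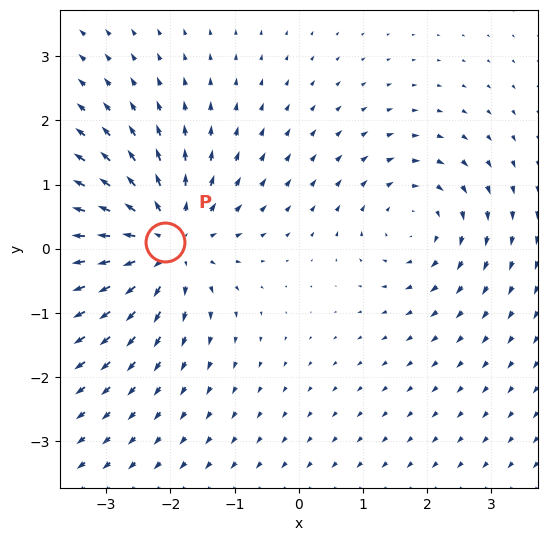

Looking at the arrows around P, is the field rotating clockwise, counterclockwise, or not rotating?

Near P at (-2.1, 0.1) the arrows show no circulation. The curl there is ≈0.

not rotating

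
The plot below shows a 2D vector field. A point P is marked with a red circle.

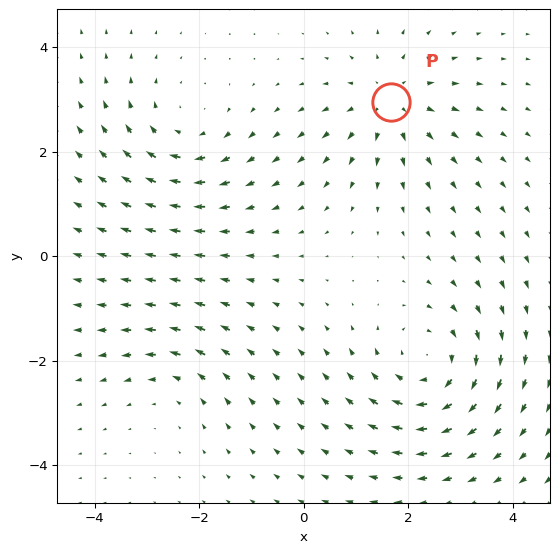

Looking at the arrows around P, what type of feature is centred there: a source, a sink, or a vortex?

source

At P (1.7, 3.0) the arrows spread outward. Divergence about +4, curl ≈0 — positive divergence with near-zero curl is a source.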